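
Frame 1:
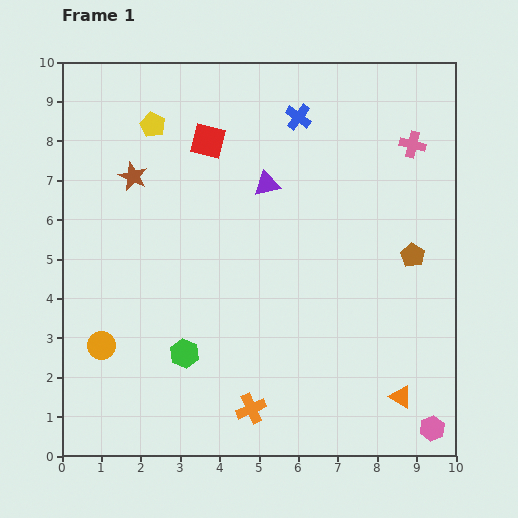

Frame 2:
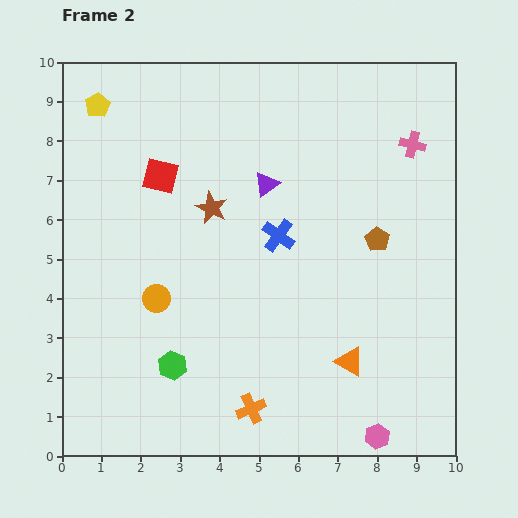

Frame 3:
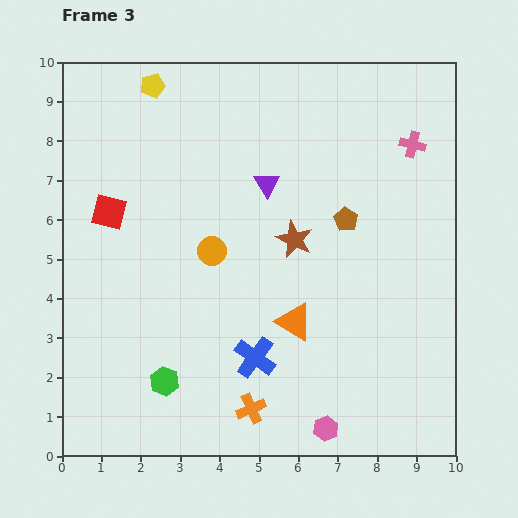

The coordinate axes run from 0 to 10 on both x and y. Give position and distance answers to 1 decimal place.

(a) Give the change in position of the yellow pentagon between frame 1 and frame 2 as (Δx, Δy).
(-1.4, 0.5)

The yellow pentagon was at (2.3, 8.4) in frame 1 and (0.9, 8.9) in frame 2.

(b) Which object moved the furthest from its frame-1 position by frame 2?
the blue cross

(moved 3.0; next 2.2)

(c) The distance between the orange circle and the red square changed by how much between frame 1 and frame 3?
-3.1

Distance in frame 1: 5.9. Distance in frame 3: 2.8.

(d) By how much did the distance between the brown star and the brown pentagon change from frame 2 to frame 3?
-2.9

Distance in frame 2: 4.3. Distance in frame 3: 1.4.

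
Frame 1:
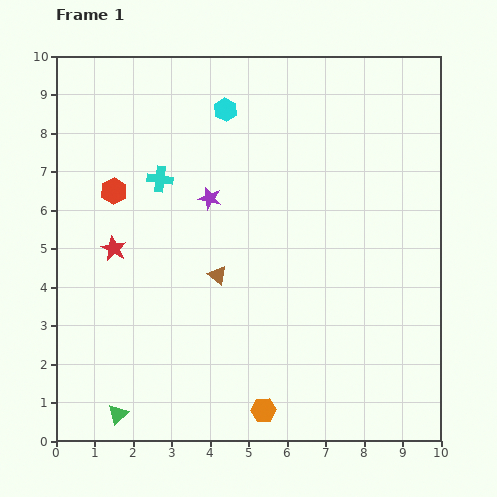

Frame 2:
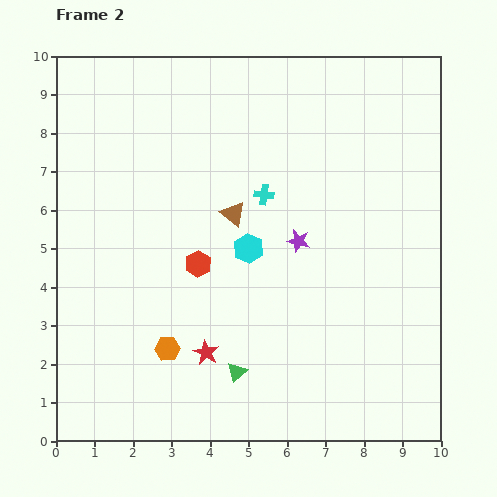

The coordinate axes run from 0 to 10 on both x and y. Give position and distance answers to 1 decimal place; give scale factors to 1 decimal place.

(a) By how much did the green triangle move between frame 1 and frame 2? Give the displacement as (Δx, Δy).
(3.1, 1.1)

The green triangle was at (1.6, 0.7) in frame 1 and (4.7, 1.8) in frame 2.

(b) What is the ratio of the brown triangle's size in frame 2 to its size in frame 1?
1.3×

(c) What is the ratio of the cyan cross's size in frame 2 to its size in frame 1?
0.8×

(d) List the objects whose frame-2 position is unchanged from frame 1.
none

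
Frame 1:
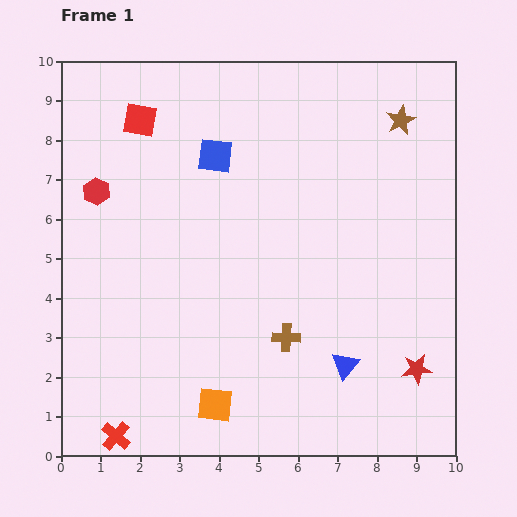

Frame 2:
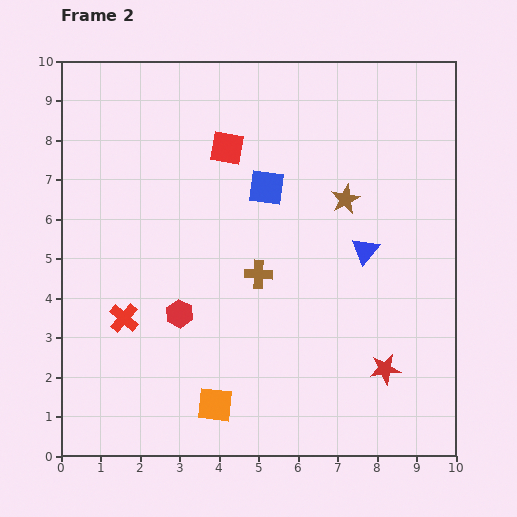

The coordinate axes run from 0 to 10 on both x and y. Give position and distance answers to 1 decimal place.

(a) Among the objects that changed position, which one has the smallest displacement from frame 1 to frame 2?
the red star

(moved 0.8)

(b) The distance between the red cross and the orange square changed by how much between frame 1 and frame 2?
+0.6

Distance in frame 1: 2.6. Distance in frame 2: 3.2.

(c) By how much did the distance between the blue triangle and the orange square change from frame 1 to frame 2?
+2.0

Distance in frame 1: 3.4. Distance in frame 2: 5.4.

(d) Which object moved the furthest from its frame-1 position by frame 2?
the red hexagon

(moved 3.7; next 3.0)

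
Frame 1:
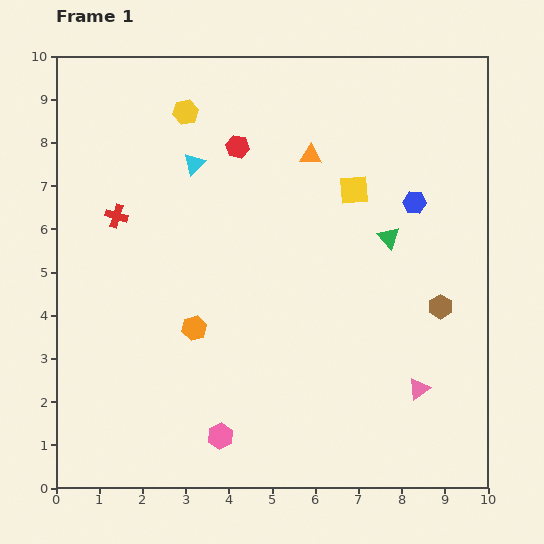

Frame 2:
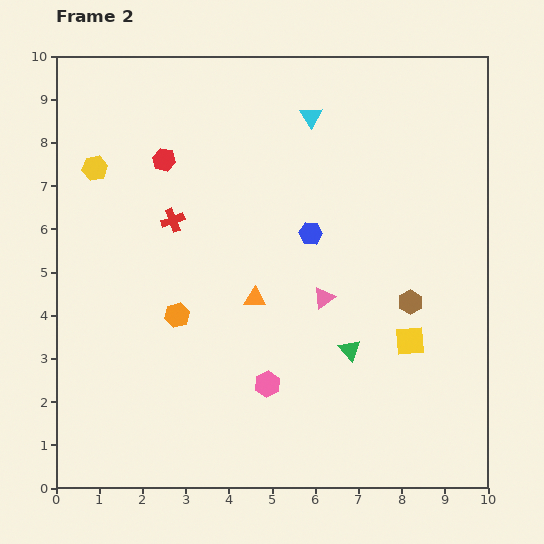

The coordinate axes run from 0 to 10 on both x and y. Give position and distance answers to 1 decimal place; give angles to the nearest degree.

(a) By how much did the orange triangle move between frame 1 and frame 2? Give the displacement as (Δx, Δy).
(-1.3, -3.3)

The orange triangle was at (5.9, 7.7) in frame 1 and (4.6, 4.4) in frame 2.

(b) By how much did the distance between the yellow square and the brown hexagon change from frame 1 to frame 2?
-2.5

Distance in frame 1: 3.4. Distance in frame 2: 0.9.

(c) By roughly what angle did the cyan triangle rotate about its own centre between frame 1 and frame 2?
16° counter-clockwise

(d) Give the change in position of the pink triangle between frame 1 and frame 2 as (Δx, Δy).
(-2.2, 2.1)

The pink triangle was at (8.4, 2.3) in frame 1 and (6.2, 4.4) in frame 2.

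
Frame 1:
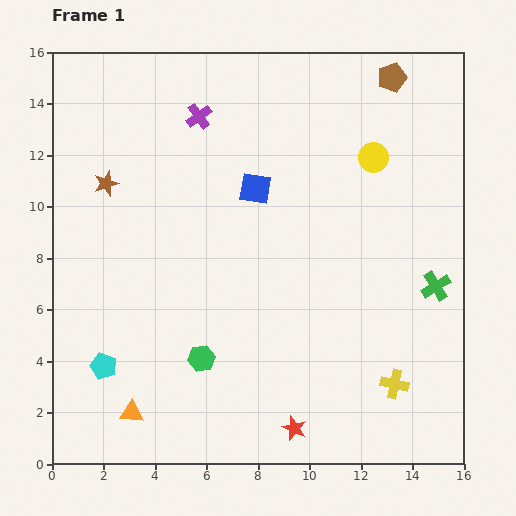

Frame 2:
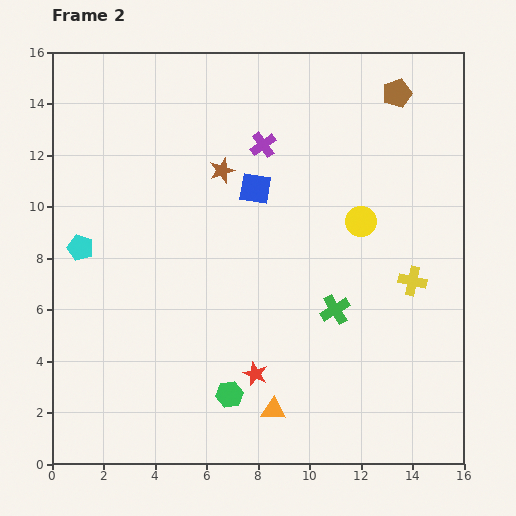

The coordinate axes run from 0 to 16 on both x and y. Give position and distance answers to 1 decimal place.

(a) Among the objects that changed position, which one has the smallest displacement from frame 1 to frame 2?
the brown pentagon

(moved 0.6)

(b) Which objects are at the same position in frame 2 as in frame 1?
the blue square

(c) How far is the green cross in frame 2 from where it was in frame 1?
4.0

The green cross moved from (14.9, 6.9) to (11.0, 6.0), a distance of √(3.9² + 0.9²) ≈ 4.0.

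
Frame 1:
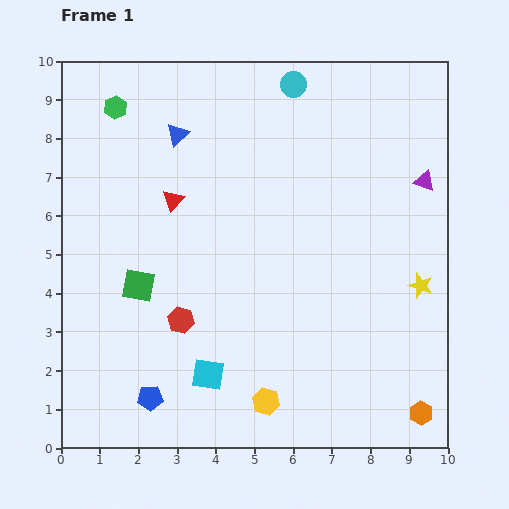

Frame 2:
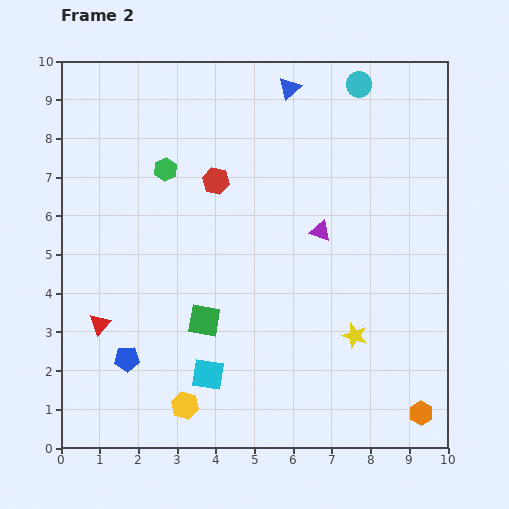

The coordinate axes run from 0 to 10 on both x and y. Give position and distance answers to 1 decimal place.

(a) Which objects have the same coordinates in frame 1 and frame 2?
the cyan square, the orange hexagon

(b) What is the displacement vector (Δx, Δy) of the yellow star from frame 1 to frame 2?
(-1.7, -1.3)

The yellow star was at (9.3, 4.2) in frame 1 and (7.6, 2.9) in frame 2.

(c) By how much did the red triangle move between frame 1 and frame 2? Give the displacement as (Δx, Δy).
(-1.9, -3.2)

The red triangle was at (2.9, 6.4) in frame 1 and (1.0, 3.2) in frame 2.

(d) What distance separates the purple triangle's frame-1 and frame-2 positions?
3.0

The purple triangle moved from (9.4, 6.9) to (6.7, 5.6), a distance of √(2.7² + 1.3²) ≈ 3.0.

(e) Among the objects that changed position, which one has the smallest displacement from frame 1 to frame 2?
the blue pentagon

(moved 1.2)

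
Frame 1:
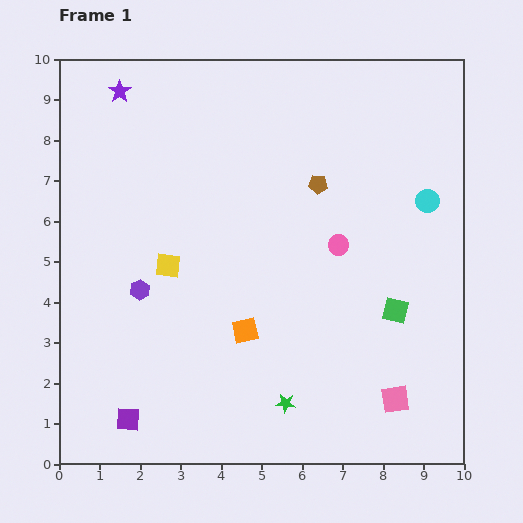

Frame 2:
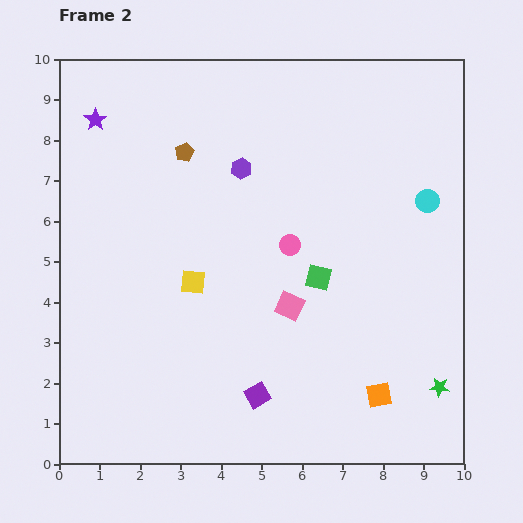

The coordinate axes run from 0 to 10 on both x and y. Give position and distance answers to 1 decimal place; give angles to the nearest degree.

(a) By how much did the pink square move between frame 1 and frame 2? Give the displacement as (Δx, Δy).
(-2.6, 2.3)

The pink square was at (8.3, 1.6) in frame 1 and (5.7, 3.9) in frame 2.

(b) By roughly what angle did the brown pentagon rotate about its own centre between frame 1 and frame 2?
30° counter-clockwise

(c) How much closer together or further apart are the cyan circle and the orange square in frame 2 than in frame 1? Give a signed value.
-0.6

Distance in frame 1: 5.5. Distance in frame 2: 4.9.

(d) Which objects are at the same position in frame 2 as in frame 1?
the cyan circle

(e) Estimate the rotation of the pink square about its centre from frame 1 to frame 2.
32° clockwise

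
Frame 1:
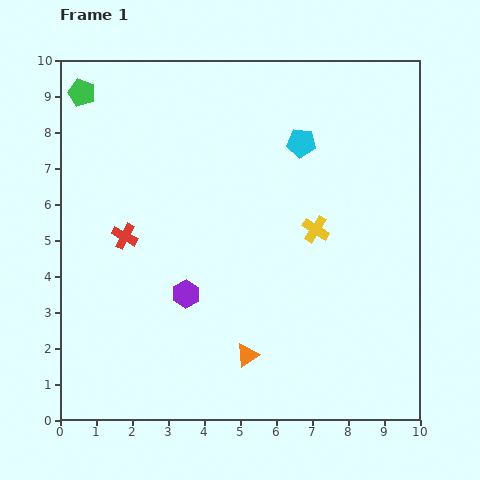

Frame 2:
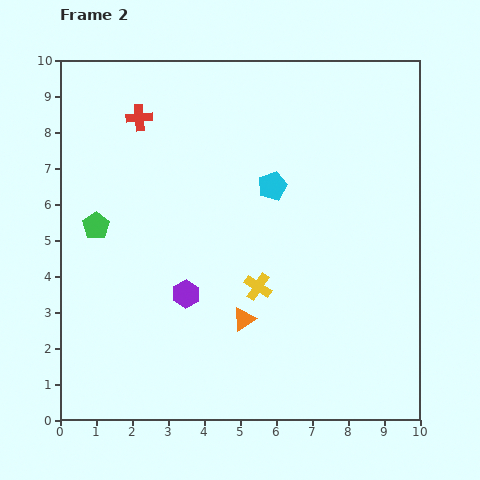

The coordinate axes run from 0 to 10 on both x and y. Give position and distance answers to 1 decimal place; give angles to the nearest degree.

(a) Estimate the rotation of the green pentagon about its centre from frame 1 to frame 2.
18° clockwise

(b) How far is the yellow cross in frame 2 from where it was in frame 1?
2.3

The yellow cross moved from (7.1, 5.3) to (5.5, 3.7), a distance of √(1.6² + 1.6²) ≈ 2.3.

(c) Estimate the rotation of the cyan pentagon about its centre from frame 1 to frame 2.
27° counter-clockwise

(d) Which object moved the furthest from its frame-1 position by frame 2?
the green pentagon

(moved 3.7; next 3.3)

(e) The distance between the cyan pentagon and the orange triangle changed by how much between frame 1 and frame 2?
-2.3

Distance in frame 1: 6.1. Distance in frame 2: 3.8.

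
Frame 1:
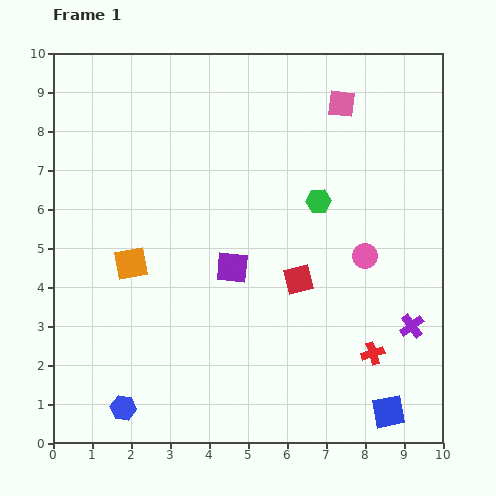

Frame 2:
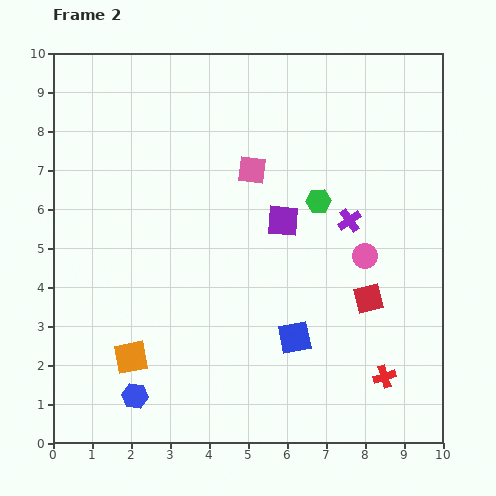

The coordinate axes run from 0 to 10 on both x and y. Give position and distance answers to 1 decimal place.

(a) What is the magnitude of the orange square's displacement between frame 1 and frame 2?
2.4

The orange square moved from (2.0, 4.6) to (2.0, 2.2), a distance of √(0.0² + 2.4²) ≈ 2.4.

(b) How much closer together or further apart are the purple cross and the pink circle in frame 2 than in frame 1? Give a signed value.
-1.2

Distance in frame 1: 2.2. Distance in frame 2: 1.0.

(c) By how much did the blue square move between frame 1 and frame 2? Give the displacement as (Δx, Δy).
(-2.4, 1.9)

The blue square was at (8.6, 0.8) in frame 1 and (6.2, 2.7) in frame 2.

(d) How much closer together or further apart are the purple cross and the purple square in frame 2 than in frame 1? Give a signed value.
-3.1

Distance in frame 1: 4.8. Distance in frame 2: 1.7.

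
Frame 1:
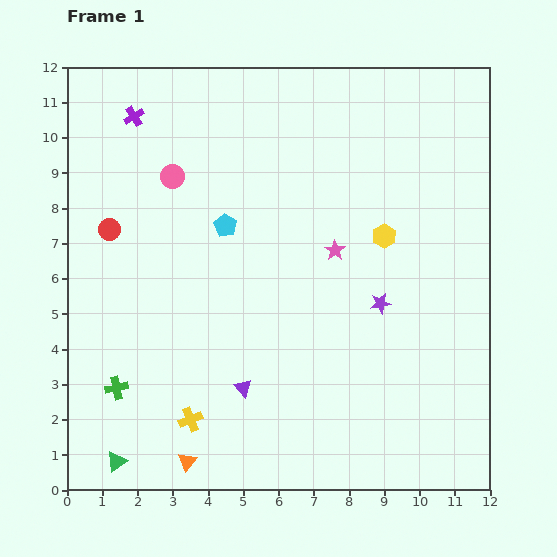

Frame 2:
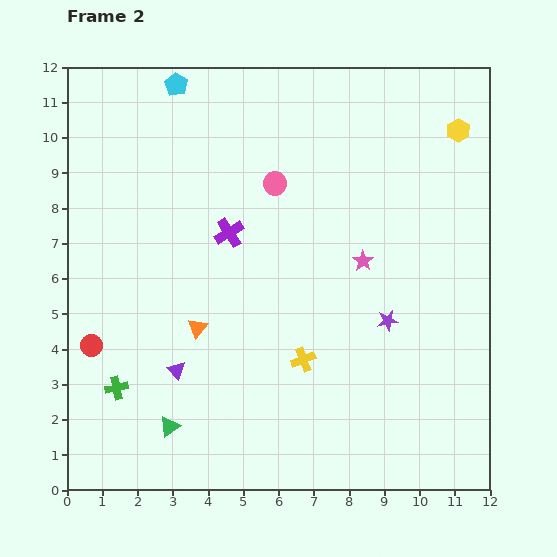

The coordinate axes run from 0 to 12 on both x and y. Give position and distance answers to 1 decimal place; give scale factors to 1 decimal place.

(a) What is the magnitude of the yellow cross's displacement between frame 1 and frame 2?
3.6

The yellow cross moved from (3.5, 2.0) to (6.7, 3.7), a distance of √(3.2² + 1.7²) ≈ 3.6.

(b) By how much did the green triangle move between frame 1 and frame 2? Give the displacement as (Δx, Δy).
(1.5, 1.0)

The green triangle was at (1.4, 0.8) in frame 1 and (2.9, 1.8) in frame 2.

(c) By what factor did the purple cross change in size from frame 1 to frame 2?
1.4×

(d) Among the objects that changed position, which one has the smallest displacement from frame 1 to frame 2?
the purple star

(moved 0.5)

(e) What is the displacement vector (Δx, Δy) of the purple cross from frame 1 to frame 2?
(2.7, -3.3)

The purple cross was at (1.9, 10.6) in frame 1 and (4.6, 7.3) in frame 2.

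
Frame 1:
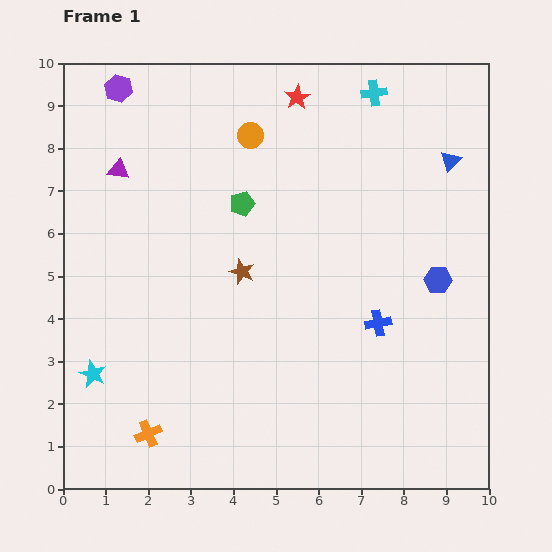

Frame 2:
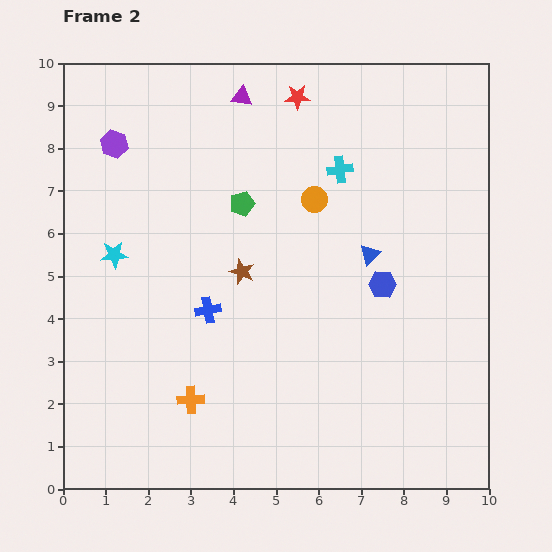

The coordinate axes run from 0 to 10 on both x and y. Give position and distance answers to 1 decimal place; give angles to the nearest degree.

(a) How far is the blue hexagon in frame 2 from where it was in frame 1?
1.3

The blue hexagon moved from (8.8, 4.9) to (7.5, 4.8), a distance of √(1.3² + 0.1²) ≈ 1.3.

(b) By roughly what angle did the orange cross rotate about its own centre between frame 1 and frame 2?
21° clockwise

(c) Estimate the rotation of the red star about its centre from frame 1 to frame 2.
29° clockwise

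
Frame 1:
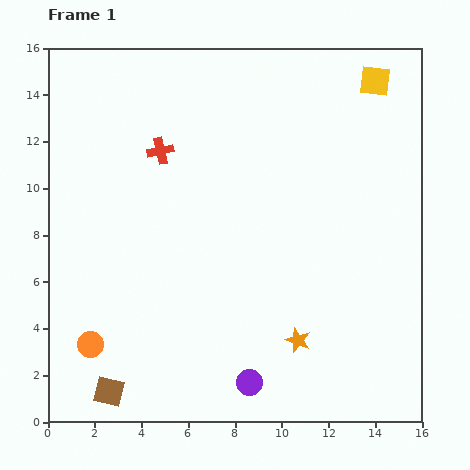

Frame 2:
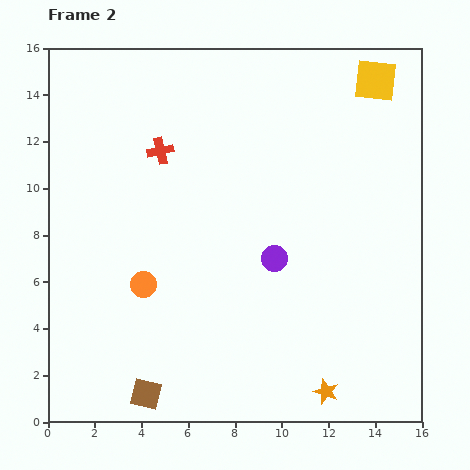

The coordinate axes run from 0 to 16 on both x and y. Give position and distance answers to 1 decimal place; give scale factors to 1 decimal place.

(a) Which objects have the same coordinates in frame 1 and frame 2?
the red cross, the yellow square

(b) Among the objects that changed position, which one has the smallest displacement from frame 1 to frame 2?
the brown square

(moved 1.6)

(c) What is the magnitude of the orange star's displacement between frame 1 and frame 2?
2.5

The orange star moved from (10.7, 3.5) to (11.9, 1.3), a distance of √(1.2² + 2.2²) ≈ 2.5.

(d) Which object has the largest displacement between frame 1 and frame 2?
the purple circle

(moved 5.4; next 3.5)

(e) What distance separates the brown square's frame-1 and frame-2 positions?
1.6

The brown square moved from (2.6, 1.3) to (4.2, 1.2), a distance of √(1.6² + 0.1²) ≈ 1.6.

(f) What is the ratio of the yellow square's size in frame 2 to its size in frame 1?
1.4×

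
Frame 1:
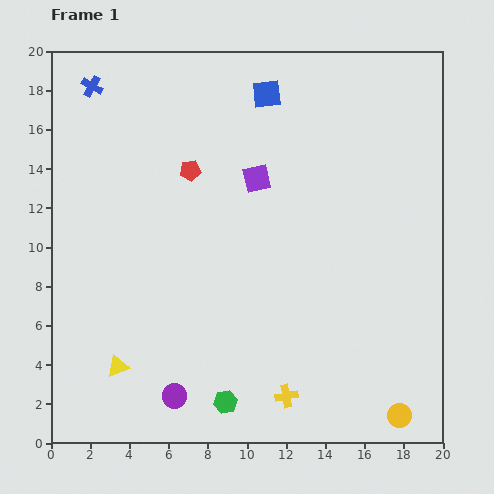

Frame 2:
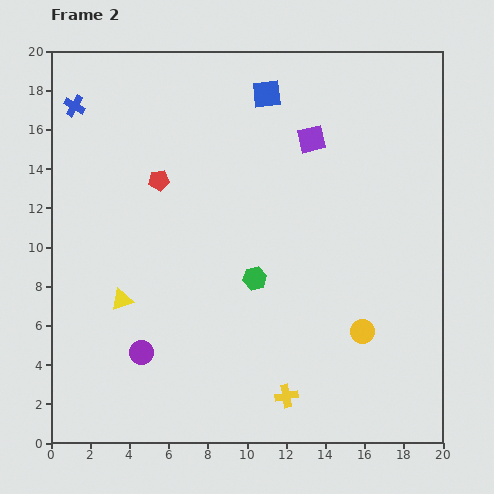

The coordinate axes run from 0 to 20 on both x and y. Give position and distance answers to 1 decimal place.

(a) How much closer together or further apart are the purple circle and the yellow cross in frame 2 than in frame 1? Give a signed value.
+2.0

Distance in frame 1: 5.7. Distance in frame 2: 7.7.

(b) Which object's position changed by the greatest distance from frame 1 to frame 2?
the green hexagon

(moved 6.5; next 4.7)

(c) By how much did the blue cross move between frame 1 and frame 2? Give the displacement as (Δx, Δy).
(-0.9, -1.0)

The blue cross was at (2.1, 18.2) in frame 1 and (1.2, 17.2) in frame 2.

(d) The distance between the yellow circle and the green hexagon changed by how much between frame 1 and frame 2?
-2.8

Distance in frame 1: 8.9. Distance in frame 2: 6.1.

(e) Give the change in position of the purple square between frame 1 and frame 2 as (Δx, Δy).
(2.8, 2.0)

The purple square was at (10.5, 13.5) in frame 1 and (13.3, 15.5) in frame 2.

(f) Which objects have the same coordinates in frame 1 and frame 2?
the blue square, the yellow cross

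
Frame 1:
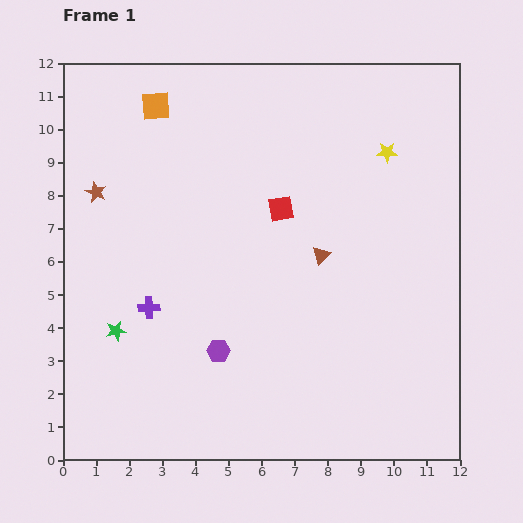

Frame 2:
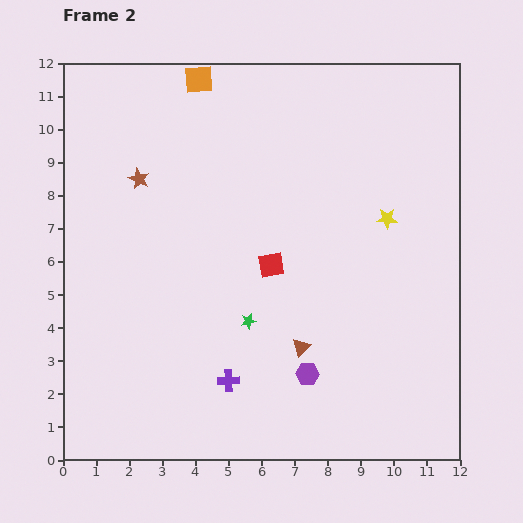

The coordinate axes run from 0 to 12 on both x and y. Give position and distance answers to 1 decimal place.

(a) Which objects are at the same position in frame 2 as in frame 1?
none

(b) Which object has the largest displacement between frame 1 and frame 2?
the green star

(moved 4.0; next 3.3)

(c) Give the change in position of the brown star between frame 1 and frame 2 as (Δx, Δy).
(1.3, 0.4)

The brown star was at (1.0, 8.1) in frame 1 and (2.3, 8.5) in frame 2.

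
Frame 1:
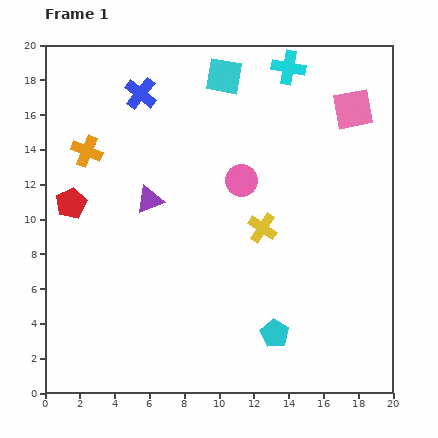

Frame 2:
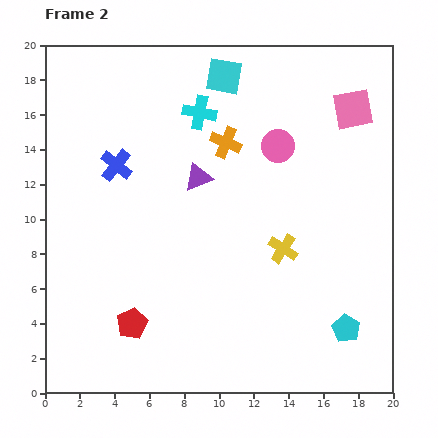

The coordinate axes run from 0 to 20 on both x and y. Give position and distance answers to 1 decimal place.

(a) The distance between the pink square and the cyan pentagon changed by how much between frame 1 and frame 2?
-1.1

Distance in frame 1: 13.7. Distance in frame 2: 12.6.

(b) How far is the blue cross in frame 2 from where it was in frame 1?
4.3

The blue cross moved from (5.5, 17.2) to (4.1, 13.1), a distance of √(1.4² + 4.1²) ≈ 4.3.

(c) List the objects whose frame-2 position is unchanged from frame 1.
the pink square, the cyan square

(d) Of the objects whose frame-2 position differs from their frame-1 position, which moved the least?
the yellow cross

(moved 1.7)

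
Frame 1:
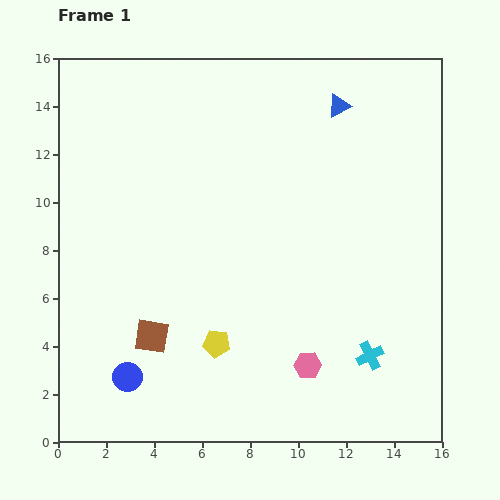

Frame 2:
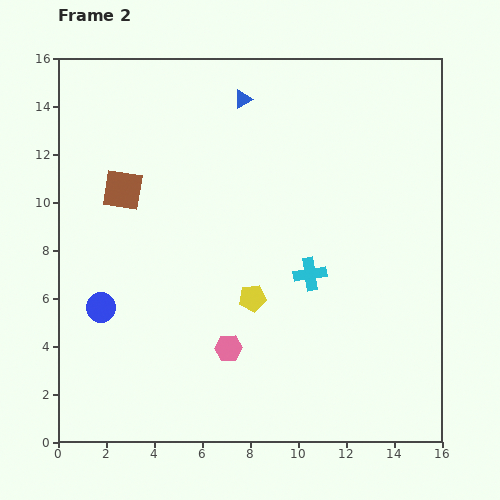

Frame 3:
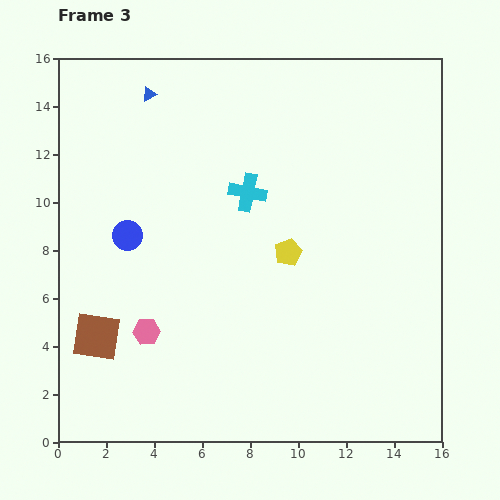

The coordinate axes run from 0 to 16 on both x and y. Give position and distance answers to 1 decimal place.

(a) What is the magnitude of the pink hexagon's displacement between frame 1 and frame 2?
3.4

The pink hexagon moved from (10.4, 3.2) to (7.1, 3.9), a distance of √(3.3² + 0.7²) ≈ 3.4.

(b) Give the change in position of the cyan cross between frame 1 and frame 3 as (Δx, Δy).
(-5.1, 6.8)

The cyan cross was at (13.0, 3.6) in frame 1 and (7.9, 10.4) in frame 3.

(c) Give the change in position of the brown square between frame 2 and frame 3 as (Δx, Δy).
(-1.1, -6.1)

The brown square was at (2.7, 10.5) in frame 2 and (1.6, 4.4) in frame 3.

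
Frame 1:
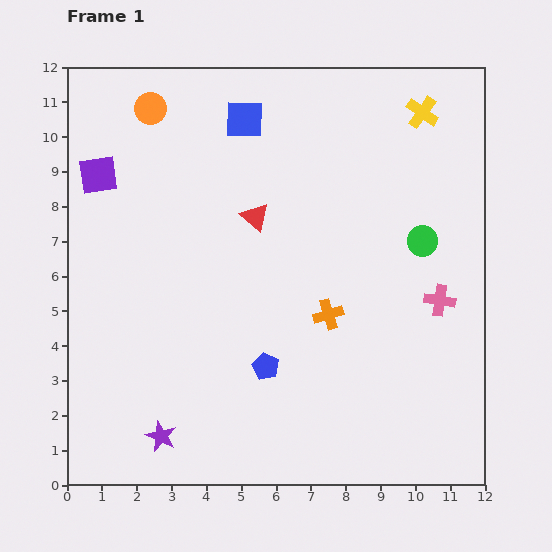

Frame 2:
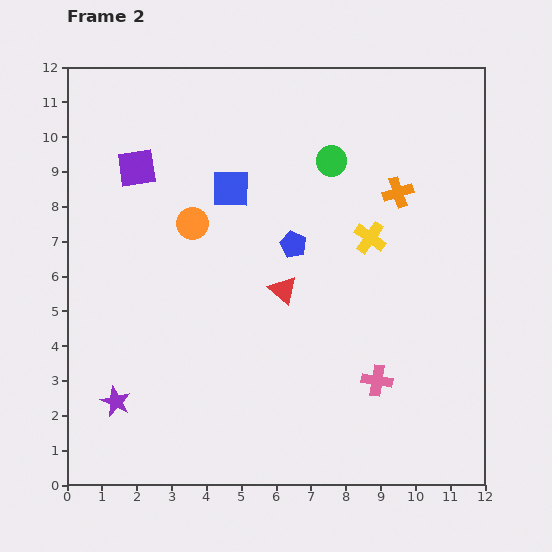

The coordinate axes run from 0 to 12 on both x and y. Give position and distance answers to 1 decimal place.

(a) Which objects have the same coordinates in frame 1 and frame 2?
none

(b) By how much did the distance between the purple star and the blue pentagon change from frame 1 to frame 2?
+3.2

Distance in frame 1: 3.6. Distance in frame 2: 6.8.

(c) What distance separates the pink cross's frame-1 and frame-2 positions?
2.9

The pink cross moved from (10.7, 5.3) to (8.9, 3.0), a distance of √(1.8² + 2.3²) ≈ 2.9.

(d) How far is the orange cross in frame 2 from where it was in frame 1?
4.0

The orange cross moved from (7.5, 4.9) to (9.5, 8.4), a distance of √(2.0² + 3.5²) ≈ 4.0.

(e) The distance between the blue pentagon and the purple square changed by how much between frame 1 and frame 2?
-2.3

Distance in frame 1: 7.3. Distance in frame 2: 5.0.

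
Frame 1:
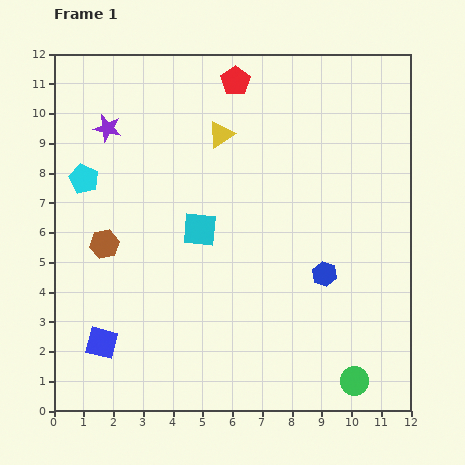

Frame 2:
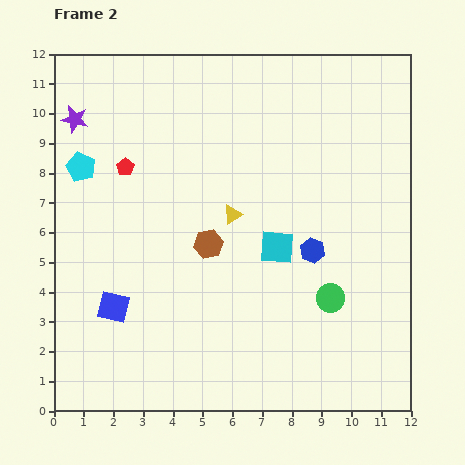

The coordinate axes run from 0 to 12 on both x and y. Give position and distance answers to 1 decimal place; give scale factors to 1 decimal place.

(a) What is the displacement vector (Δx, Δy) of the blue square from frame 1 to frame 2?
(0.4, 1.2)

The blue square was at (1.6, 2.3) in frame 1 and (2.0, 3.5) in frame 2.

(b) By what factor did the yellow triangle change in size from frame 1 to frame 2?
0.7×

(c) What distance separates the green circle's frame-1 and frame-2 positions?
2.9

The green circle moved from (10.1, 1.0) to (9.3, 3.8), a distance of √(0.8² + 2.8²) ≈ 2.9.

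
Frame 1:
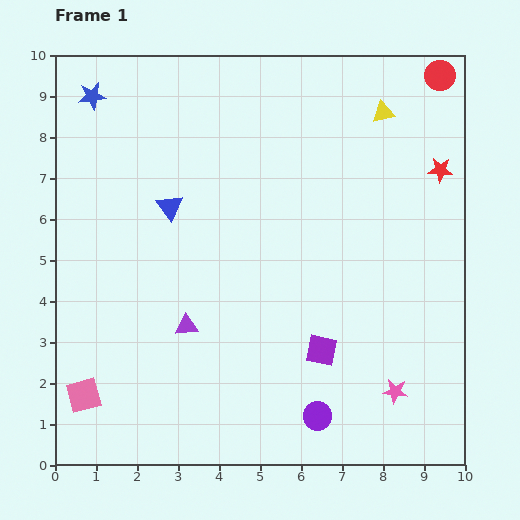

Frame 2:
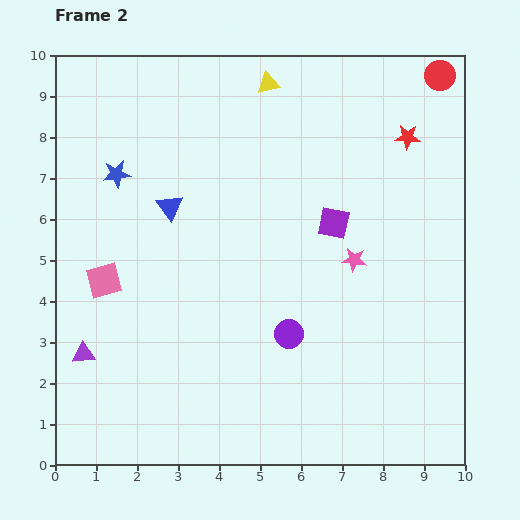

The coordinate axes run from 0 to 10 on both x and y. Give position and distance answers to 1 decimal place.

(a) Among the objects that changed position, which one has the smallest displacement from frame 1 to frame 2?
the red star

(moved 1.1)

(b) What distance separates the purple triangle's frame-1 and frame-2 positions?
2.6

The purple triangle moved from (3.2, 3.4) to (0.7, 2.7), a distance of √(2.5² + 0.7²) ≈ 2.6.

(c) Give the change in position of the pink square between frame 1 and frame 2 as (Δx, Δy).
(0.5, 2.8)

The pink square was at (0.7, 1.7) in frame 1 and (1.2, 4.5) in frame 2.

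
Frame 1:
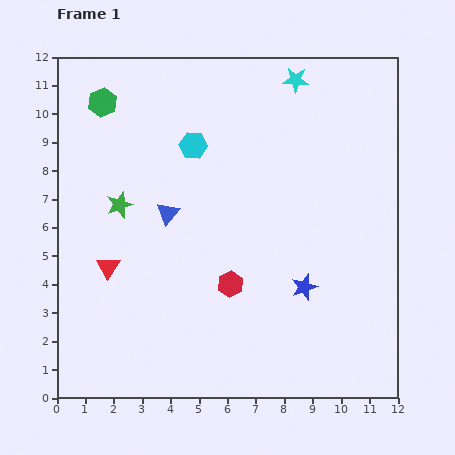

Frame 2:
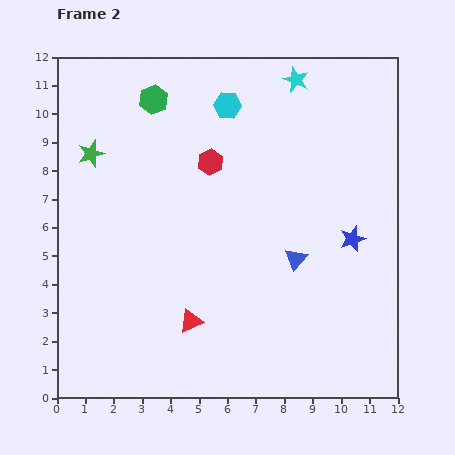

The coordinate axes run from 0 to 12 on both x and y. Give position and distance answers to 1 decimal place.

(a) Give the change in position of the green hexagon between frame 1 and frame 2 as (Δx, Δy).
(1.8, 0.1)

The green hexagon was at (1.6, 10.4) in frame 1 and (3.4, 10.5) in frame 2.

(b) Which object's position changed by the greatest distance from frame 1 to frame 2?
the blue triangle

(moved 4.8; next 4.4)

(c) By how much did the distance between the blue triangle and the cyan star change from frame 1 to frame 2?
-0.2

Distance in frame 1: 6.5. Distance in frame 2: 6.3.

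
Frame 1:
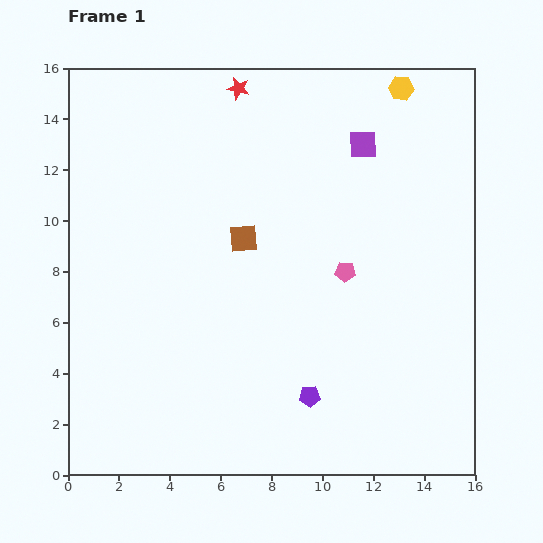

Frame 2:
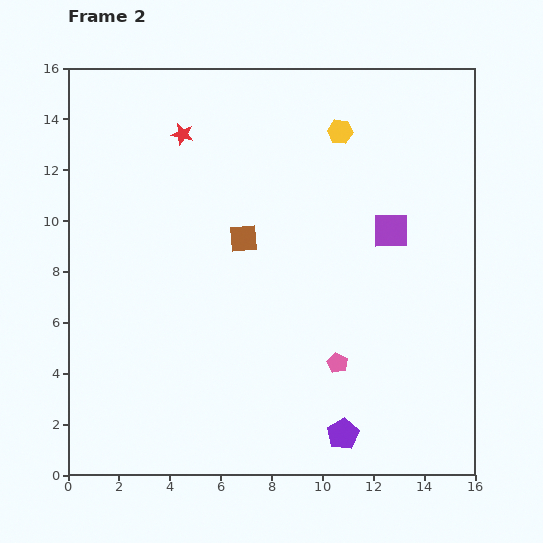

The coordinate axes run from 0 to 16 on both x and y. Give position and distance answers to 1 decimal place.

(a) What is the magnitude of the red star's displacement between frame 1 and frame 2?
2.8

The red star moved from (6.7, 15.2) to (4.5, 13.4), a distance of √(2.2² + 1.8²) ≈ 2.8.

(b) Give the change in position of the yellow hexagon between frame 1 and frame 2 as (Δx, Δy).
(-2.4, -1.7)

The yellow hexagon was at (13.1, 15.2) in frame 1 and (10.7, 13.5) in frame 2.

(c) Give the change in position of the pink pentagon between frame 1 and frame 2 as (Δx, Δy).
(-0.3, -3.6)

The pink pentagon was at (10.9, 8.0) in frame 1 and (10.6, 4.4) in frame 2.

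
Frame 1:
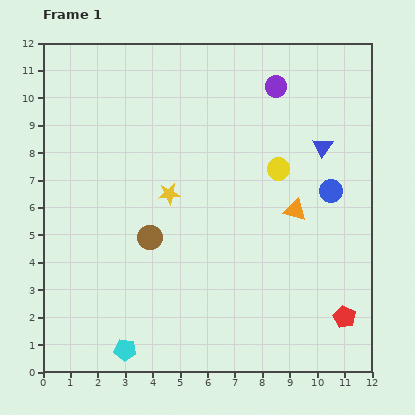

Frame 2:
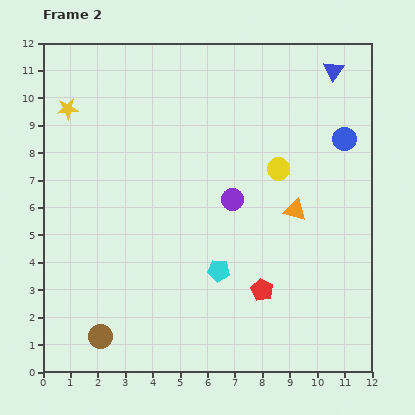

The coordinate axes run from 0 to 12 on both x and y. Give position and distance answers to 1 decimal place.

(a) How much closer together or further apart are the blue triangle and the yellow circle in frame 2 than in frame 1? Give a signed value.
+2.3

Distance in frame 1: 1.8. Distance in frame 2: 4.1.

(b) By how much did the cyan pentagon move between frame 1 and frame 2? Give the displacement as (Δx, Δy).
(3.4, 2.9)

The cyan pentagon was at (3.0, 0.8) in frame 1 and (6.4, 3.7) in frame 2.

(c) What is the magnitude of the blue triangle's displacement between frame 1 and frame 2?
2.8

The blue triangle moved from (10.2, 8.2) to (10.6, 11.0), a distance of √(0.4² + 2.8²) ≈ 2.8.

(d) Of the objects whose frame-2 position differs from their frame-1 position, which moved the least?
the blue circle

(moved 2.0)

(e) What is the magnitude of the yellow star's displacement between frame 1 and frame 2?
4.8

The yellow star moved from (4.6, 6.5) to (0.9, 9.6), a distance of √(3.7² + 3.1²) ≈ 4.8.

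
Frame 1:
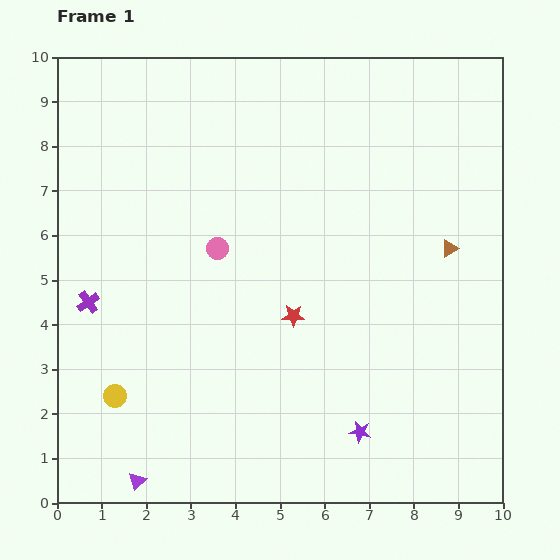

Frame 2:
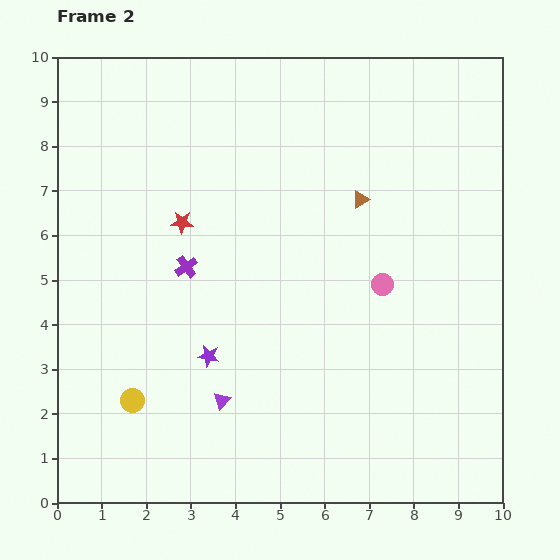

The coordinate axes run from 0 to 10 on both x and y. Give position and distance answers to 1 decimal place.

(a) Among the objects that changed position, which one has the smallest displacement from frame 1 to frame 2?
the yellow circle

(moved 0.4)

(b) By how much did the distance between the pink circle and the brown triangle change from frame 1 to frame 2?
-3.2

Distance in frame 1: 5.2. Distance in frame 2: 2.0.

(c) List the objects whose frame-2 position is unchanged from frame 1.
none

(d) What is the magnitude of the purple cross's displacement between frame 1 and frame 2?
2.3

The purple cross moved from (0.7, 4.5) to (2.9, 5.3), a distance of √(2.2² + 0.8²) ≈ 2.3.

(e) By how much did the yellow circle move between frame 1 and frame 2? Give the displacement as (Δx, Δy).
(0.4, -0.1)

The yellow circle was at (1.3, 2.4) in frame 1 and (1.7, 2.3) in frame 2.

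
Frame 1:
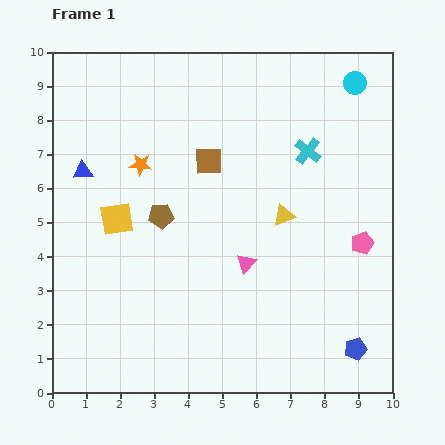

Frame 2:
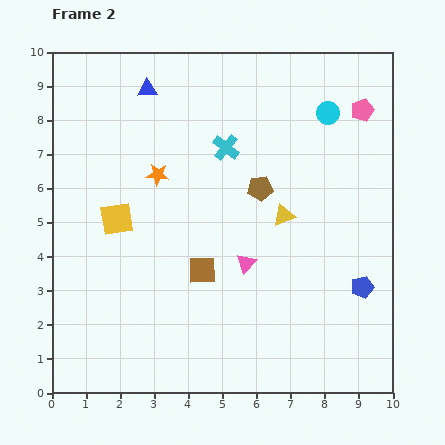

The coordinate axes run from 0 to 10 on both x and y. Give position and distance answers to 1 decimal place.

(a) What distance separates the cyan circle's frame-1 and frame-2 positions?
1.2

The cyan circle moved from (8.9, 9.1) to (8.1, 8.2), a distance of √(0.8² + 0.9²) ≈ 1.2.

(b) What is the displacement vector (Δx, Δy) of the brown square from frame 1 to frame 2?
(-0.2, -3.2)

The brown square was at (4.6, 6.8) in frame 1 and (4.4, 3.6) in frame 2.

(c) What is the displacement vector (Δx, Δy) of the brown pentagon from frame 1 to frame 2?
(2.9, 0.8)

The brown pentagon was at (3.2, 5.2) in frame 1 and (6.1, 6.0) in frame 2.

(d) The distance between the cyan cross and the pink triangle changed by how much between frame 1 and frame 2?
-0.3

Distance in frame 1: 3.8. Distance in frame 2: 3.5.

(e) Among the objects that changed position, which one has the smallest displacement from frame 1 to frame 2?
the orange star

(moved 0.6)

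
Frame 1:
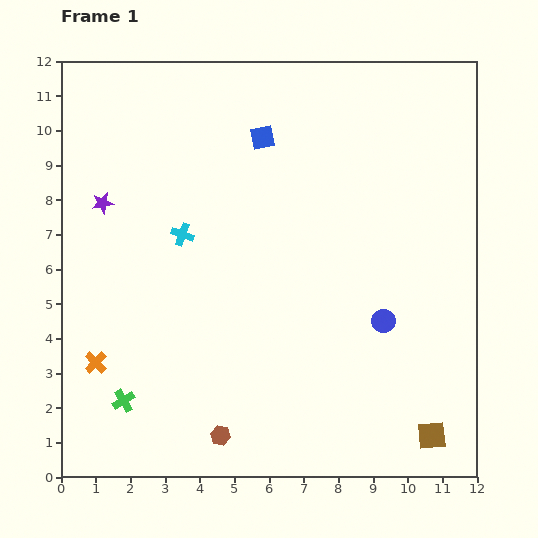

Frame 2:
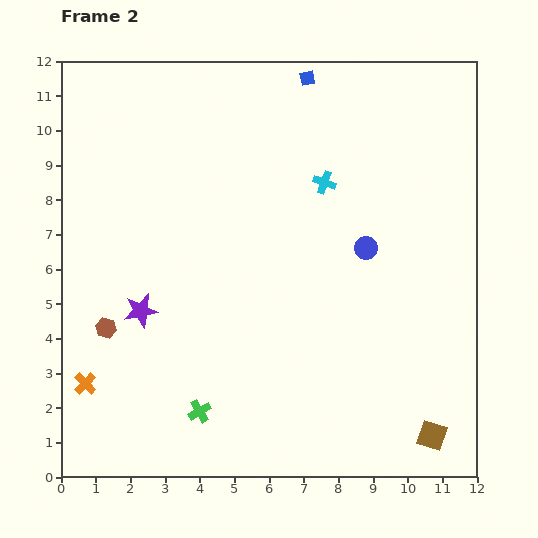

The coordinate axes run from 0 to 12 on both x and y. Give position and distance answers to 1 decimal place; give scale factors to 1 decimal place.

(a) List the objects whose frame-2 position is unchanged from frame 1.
the brown square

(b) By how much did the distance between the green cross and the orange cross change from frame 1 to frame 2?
+2.0

Distance in frame 1: 1.4. Distance in frame 2: 3.4.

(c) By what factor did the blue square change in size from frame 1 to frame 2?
0.6×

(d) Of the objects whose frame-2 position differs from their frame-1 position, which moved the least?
the orange cross

(moved 0.7)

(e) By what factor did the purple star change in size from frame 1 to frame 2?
1.6×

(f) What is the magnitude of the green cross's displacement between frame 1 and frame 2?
2.2

The green cross moved from (1.8, 2.2) to (4.0, 1.9), a distance of √(2.2² + 0.3²) ≈ 2.2.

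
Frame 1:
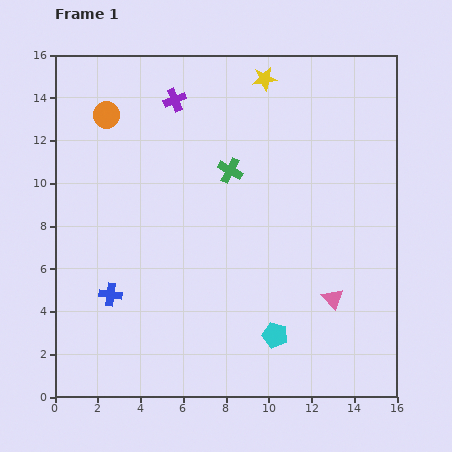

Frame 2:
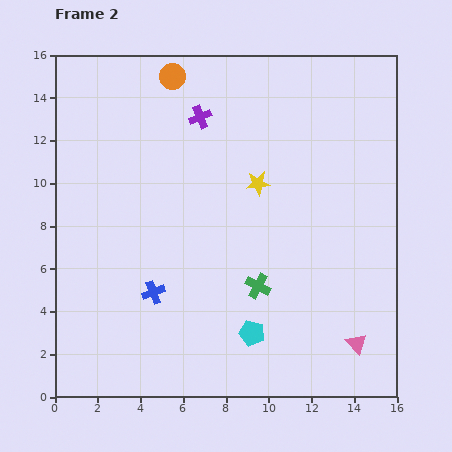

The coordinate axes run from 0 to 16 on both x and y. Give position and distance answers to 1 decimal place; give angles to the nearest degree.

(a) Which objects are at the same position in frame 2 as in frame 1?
none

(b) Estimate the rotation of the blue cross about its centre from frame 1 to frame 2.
26° counter-clockwise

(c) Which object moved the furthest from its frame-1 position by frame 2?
the green cross

(moved 5.6; next 4.9)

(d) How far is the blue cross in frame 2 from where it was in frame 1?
2.0

The blue cross moved from (2.6, 4.8) to (4.6, 4.9), a distance of √(2.0² + 0.1²) ≈ 2.0.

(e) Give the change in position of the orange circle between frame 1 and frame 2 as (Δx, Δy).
(3.1, 1.8)

The orange circle was at (2.4, 13.2) in frame 1 and (5.5, 15.0) in frame 2.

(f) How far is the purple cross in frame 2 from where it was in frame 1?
1.4

The purple cross moved from (5.6, 13.9) to (6.8, 13.1), a distance of √(1.2² + 0.8²) ≈ 1.4.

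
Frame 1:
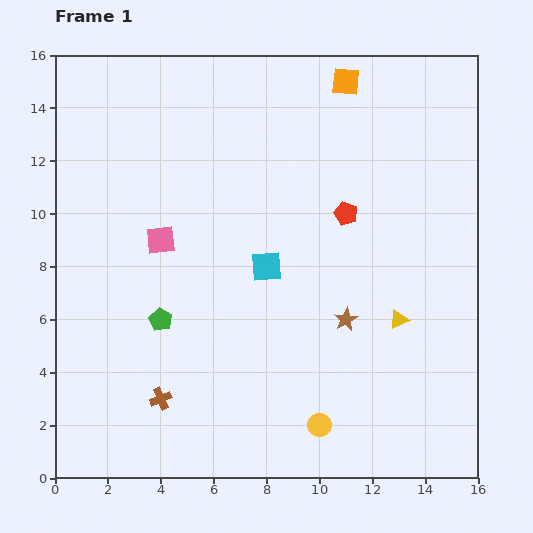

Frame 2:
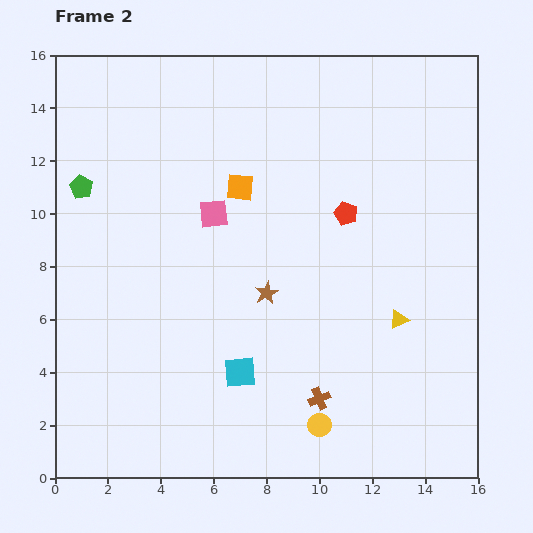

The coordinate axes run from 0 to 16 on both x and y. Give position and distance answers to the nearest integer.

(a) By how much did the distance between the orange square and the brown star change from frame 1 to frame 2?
-5

Distance in frame 1: 9. Distance in frame 2: 4.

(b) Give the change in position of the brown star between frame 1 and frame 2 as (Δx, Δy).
(-3, 1)

The brown star was at (11, 6) in frame 1 and (8, 7) in frame 2.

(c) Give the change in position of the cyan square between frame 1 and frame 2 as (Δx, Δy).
(-1, -4)

The cyan square was at (8, 8) in frame 1 and (7, 4) in frame 2.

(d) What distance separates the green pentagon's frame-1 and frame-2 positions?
6

The green pentagon moved from (4, 6) to (1, 11), a distance of √(3² + 5²) ≈ 6.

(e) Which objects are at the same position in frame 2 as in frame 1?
the red pentagon, the yellow circle, the yellow triangle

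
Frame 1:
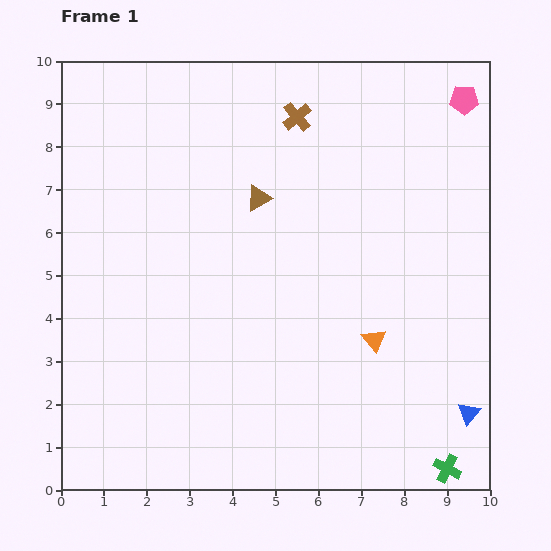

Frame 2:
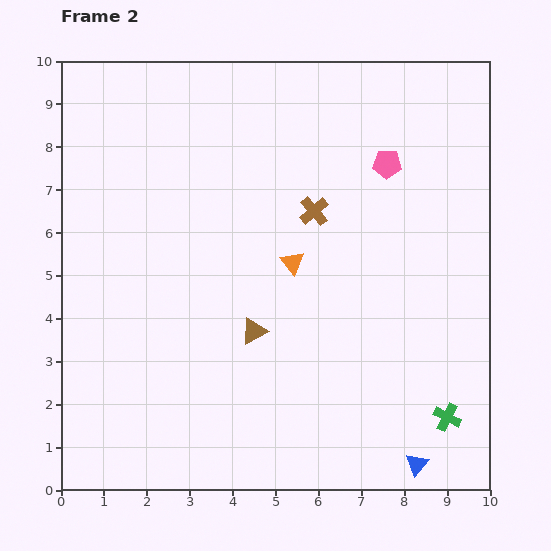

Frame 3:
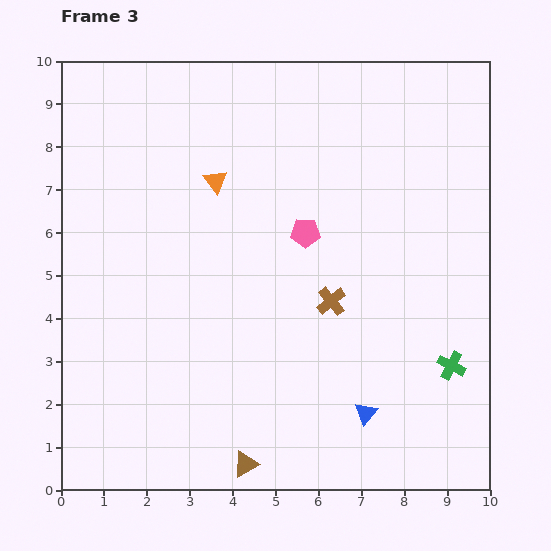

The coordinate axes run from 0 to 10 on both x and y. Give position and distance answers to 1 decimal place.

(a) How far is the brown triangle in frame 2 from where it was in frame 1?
3.1

The brown triangle moved from (4.6, 6.8) to (4.5, 3.7), a distance of √(0.1² + 3.1²) ≈ 3.1.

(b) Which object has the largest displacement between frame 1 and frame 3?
the brown triangle

(moved 6.2; next 5.2)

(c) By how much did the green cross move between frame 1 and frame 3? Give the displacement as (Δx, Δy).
(0.1, 2.4)

The green cross was at (9.0, 0.5) in frame 1 and (9.1, 2.9) in frame 3.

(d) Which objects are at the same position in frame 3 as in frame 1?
none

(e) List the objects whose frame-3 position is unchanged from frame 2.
none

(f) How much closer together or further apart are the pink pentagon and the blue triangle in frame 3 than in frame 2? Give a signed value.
-2.6

Distance in frame 2: 7.0. Distance in frame 3: 4.4.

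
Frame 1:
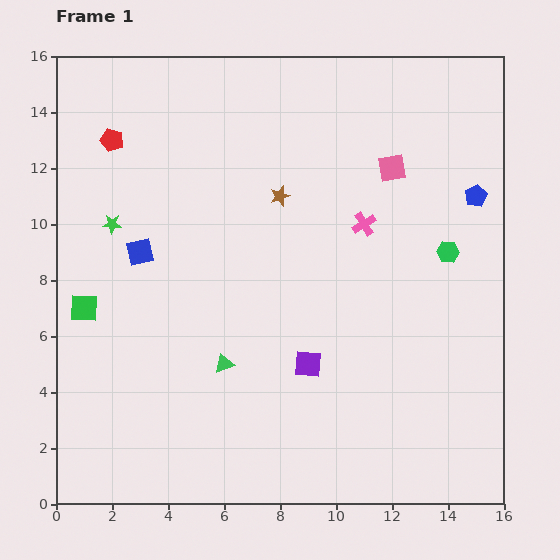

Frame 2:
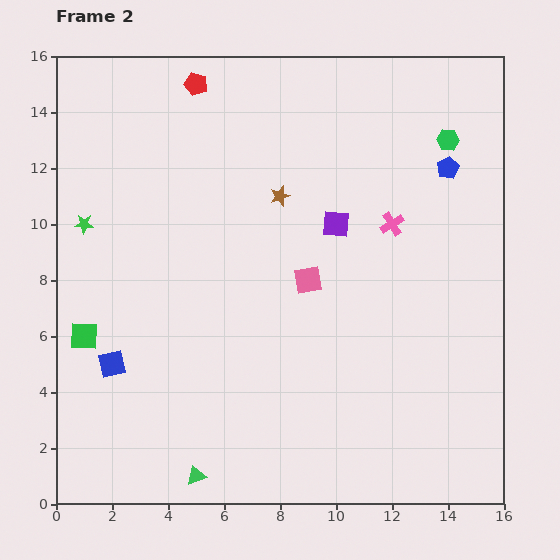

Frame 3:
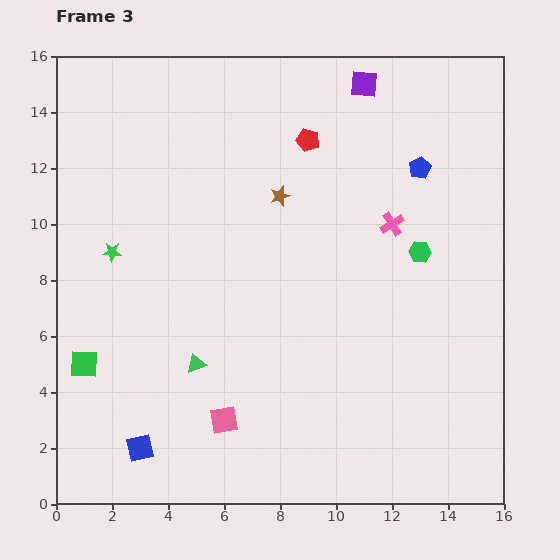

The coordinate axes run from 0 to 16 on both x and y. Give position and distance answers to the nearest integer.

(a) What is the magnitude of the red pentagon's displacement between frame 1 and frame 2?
4

The red pentagon moved from (2, 13) to (5, 15), a distance of √(3² + 2²) ≈ 4.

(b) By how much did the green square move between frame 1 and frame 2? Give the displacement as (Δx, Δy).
(0, -1)

The green square was at (1, 7) in frame 1 and (1, 6) in frame 2.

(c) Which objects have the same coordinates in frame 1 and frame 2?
the brown star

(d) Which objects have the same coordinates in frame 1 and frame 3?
the brown star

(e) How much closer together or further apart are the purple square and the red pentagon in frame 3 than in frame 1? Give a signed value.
-8

Distance in frame 1: 11. Distance in frame 3: 3.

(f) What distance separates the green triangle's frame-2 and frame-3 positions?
4

The green triangle moved from (5, 1) to (5, 5), a distance of √(0² + 4²) ≈ 4.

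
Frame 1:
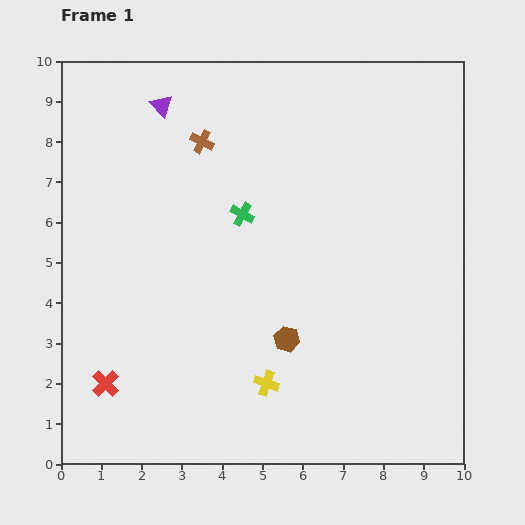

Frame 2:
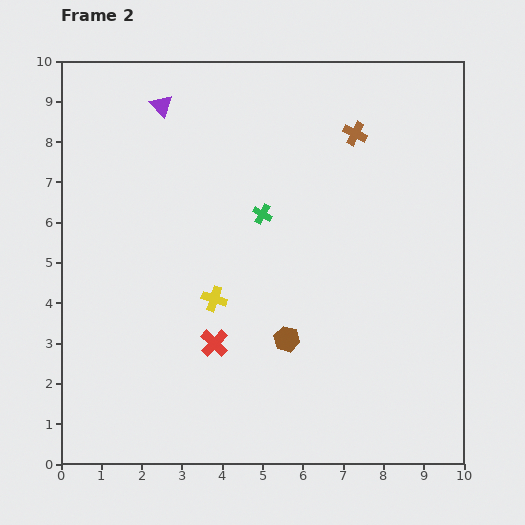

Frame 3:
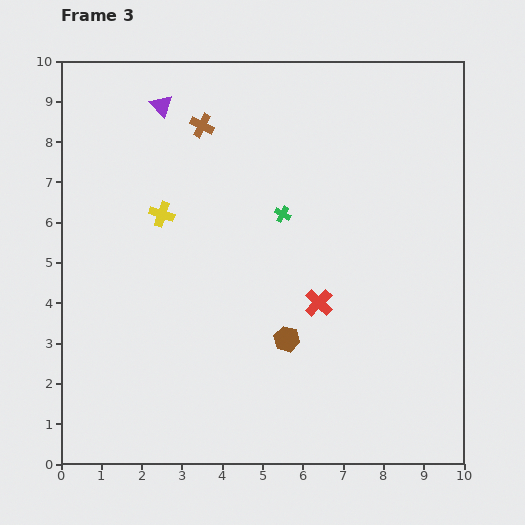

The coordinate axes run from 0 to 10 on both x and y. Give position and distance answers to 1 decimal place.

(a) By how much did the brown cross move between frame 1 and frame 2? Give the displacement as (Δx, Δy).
(3.8, 0.2)

The brown cross was at (3.5, 8.0) in frame 1 and (7.3, 8.2) in frame 2.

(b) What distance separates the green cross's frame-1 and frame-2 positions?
0.5

The green cross moved from (4.5, 6.2) to (5.0, 6.2), a distance of √(0.5² + 0.0²) ≈ 0.5.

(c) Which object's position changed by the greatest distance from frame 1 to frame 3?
the red cross

(moved 5.7; next 4.9)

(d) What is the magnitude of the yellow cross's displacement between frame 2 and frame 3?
2.5

The yellow cross moved from (3.8, 4.1) to (2.5, 6.2), a distance of √(1.3² + 2.1²) ≈ 2.5.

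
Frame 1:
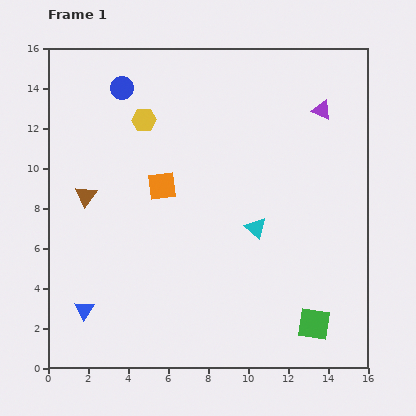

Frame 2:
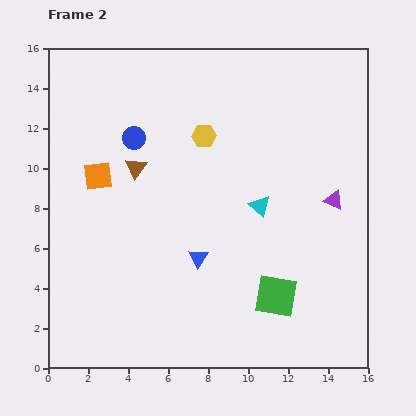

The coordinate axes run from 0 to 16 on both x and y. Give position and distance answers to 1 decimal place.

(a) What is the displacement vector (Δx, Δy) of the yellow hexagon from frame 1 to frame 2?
(3.0, -0.8)

The yellow hexagon was at (4.8, 12.4) in frame 1 and (7.8, 11.6) in frame 2.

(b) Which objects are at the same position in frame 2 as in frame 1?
none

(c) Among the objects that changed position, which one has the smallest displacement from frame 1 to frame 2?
the cyan triangle

(moved 1.1)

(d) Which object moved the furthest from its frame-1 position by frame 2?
the blue triangle

(moved 6.3; next 4.5)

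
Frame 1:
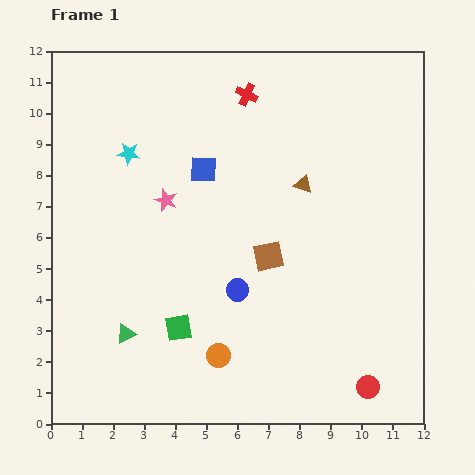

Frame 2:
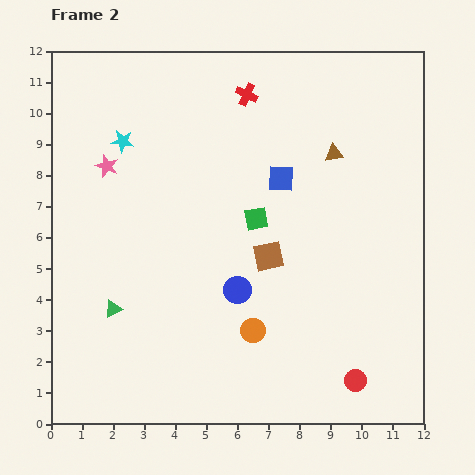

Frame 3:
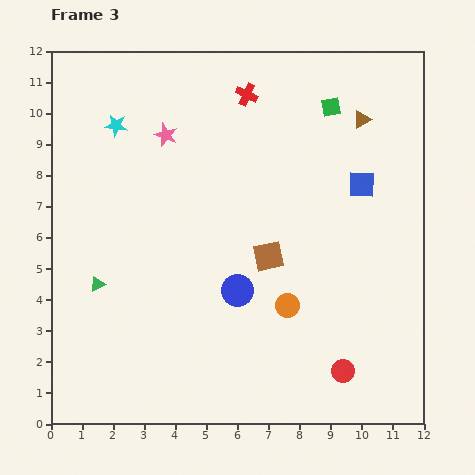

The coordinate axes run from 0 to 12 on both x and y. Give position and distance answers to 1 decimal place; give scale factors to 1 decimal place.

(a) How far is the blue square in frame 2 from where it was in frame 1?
2.5

The blue square moved from (4.9, 8.2) to (7.4, 7.9), a distance of √(2.5² + 0.3²) ≈ 2.5.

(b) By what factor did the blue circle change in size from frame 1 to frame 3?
1.4×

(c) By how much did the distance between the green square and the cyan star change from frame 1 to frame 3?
+1.1

Distance in frame 1: 5.8. Distance in frame 3: 6.9.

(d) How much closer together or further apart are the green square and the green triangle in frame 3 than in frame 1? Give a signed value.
+7.7

Distance in frame 1: 1.7. Distance in frame 3: 9.4.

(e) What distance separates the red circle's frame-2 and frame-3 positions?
0.5

The red circle moved from (9.8, 1.4) to (9.4, 1.7), a distance of √(0.4² + 0.3²) ≈ 0.5.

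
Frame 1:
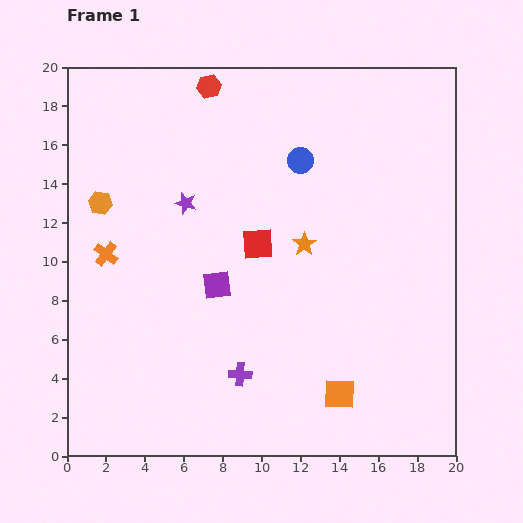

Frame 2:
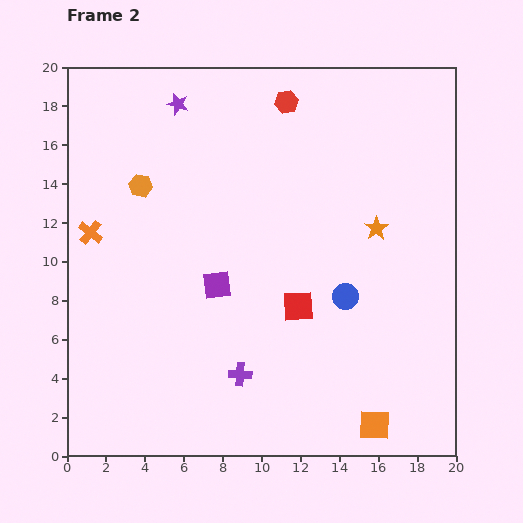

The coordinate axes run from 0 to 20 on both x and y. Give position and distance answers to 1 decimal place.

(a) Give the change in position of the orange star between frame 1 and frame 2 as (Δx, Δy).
(3.7, 0.8)

The orange star was at (12.2, 10.9) in frame 1 and (15.9, 11.7) in frame 2.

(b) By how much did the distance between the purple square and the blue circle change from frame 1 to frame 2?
-1.1

Distance in frame 1: 7.7. Distance in frame 2: 6.6.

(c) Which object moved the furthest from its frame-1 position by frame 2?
the blue circle

(moved 7.4; next 5.1)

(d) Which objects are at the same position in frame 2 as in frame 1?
the purple cross, the purple square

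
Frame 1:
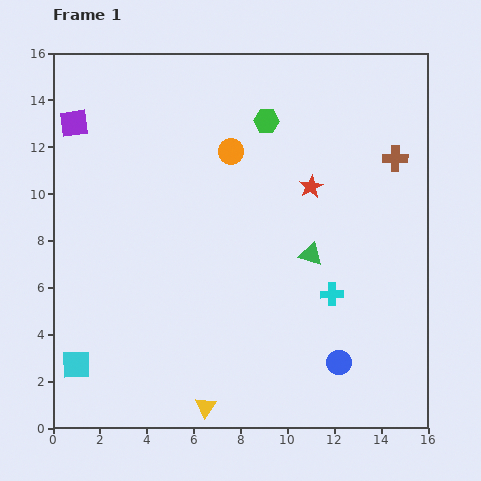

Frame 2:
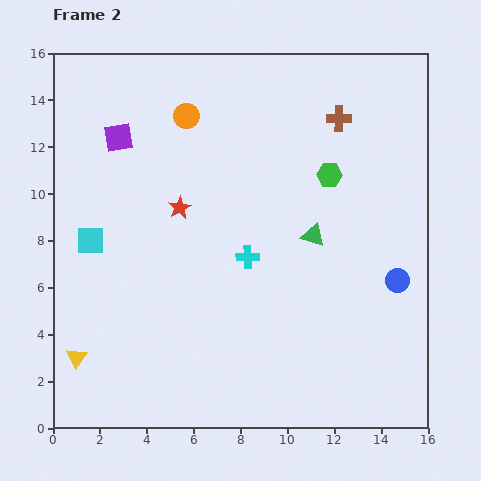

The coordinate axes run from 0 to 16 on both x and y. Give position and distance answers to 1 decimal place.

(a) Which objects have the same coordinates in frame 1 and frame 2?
none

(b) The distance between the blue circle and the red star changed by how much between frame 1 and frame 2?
+2.2

Distance in frame 1: 7.6. Distance in frame 2: 9.8.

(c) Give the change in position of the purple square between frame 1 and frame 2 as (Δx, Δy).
(1.9, -0.6)

The purple square was at (0.9, 13.0) in frame 1 and (2.8, 12.4) in frame 2.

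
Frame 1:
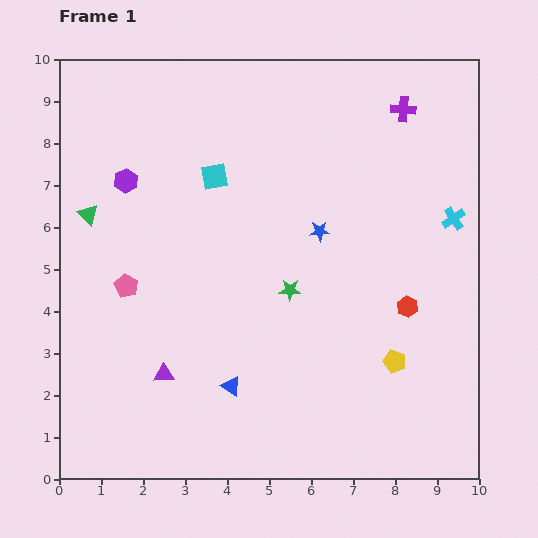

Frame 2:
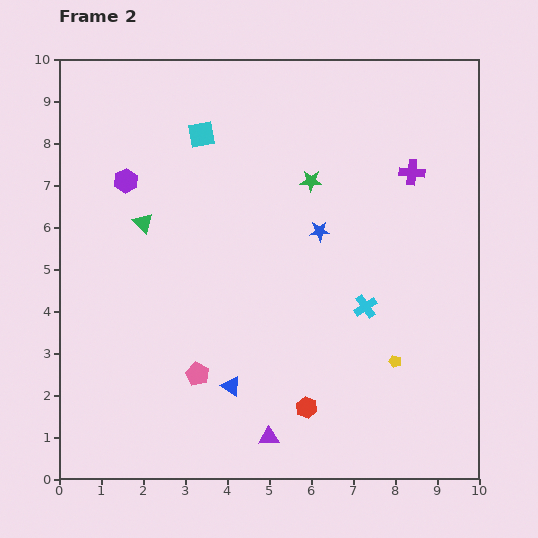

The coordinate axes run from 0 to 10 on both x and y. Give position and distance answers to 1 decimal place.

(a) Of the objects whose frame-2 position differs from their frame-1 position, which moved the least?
the cyan square

(moved 1.0)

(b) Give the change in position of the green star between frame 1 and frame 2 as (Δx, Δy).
(0.5, 2.6)

The green star was at (5.5, 4.5) in frame 1 and (6.0, 7.1) in frame 2.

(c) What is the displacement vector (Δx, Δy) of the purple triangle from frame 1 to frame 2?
(2.5, -1.5)

The purple triangle was at (2.5, 2.5) in frame 1 and (5.0, 1.0) in frame 2.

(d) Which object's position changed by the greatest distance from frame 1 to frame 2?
the red hexagon

(moved 3.4; next 3.0)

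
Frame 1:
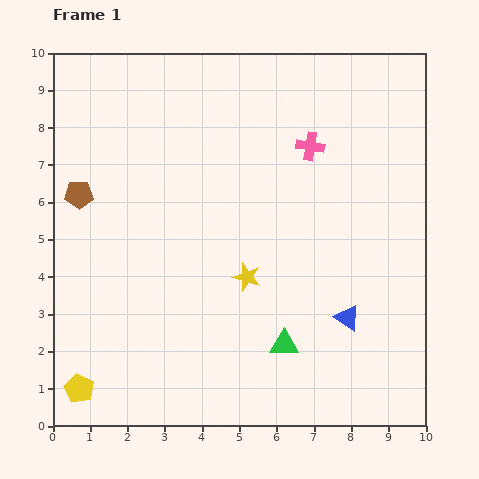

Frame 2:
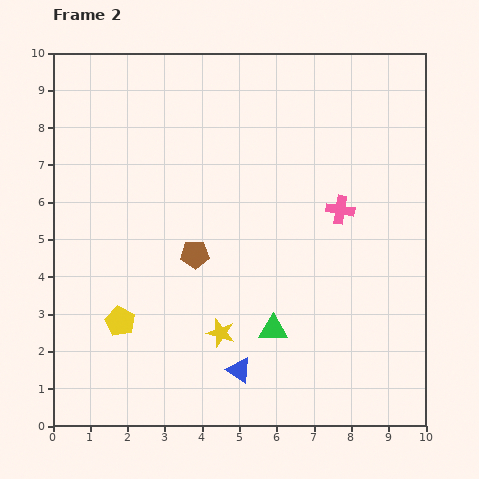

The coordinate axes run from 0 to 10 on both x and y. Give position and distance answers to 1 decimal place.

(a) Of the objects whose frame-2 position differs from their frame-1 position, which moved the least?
the green triangle

(moved 0.5)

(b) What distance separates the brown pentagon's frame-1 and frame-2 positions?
3.5

The brown pentagon moved from (0.7, 6.2) to (3.8, 4.6), a distance of √(3.1² + 1.6²) ≈ 3.5.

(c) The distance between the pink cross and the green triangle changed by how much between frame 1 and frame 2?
-1.6

Distance in frame 1: 5.3. Distance in frame 2: 3.7.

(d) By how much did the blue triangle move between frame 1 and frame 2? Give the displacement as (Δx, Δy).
(-2.9, -1.4)

The blue triangle was at (7.9, 2.9) in frame 1 and (5.0, 1.5) in frame 2.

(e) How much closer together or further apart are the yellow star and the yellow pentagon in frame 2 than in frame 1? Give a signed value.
-2.7

Distance in frame 1: 5.4. Distance in frame 2: 2.7.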